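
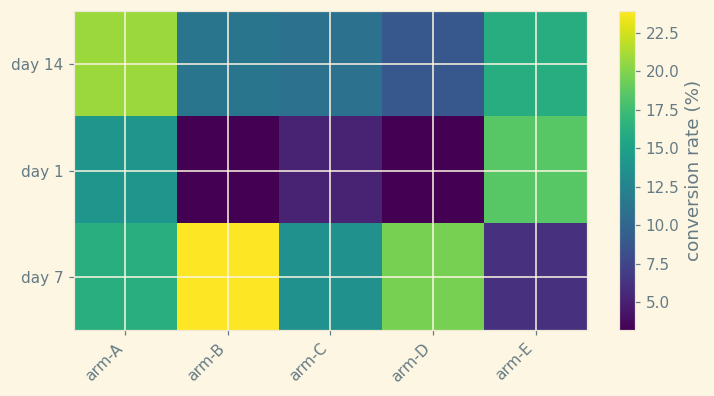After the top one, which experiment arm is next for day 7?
Top 3 for day 7: arm-B ≈ 24, arm-D ≈ 20, arm-A ≈ 16.

arm-D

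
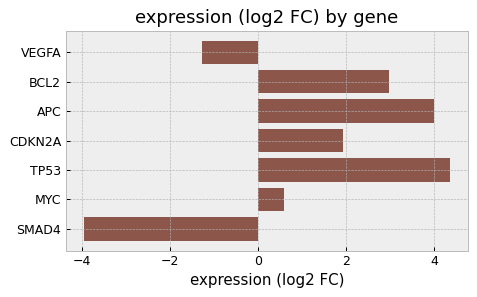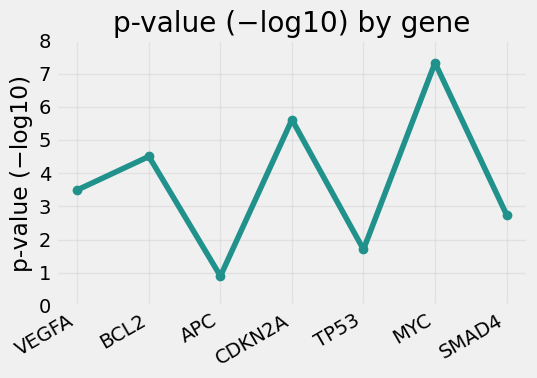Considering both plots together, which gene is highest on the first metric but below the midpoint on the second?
TP53

Chart 2 median p-value (−log10) ≈ 3; below-median genes: APC, TP53, SMAD4. Among those, TP53 has the highest expression (log2 FC) (≈ 4.5).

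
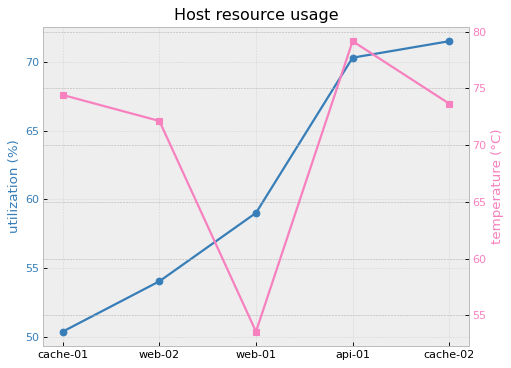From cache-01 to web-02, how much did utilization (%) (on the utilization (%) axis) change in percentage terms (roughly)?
cache-01 ≈ 50, web-02 ≈ 54; (54 − 50) / 50 ≈ +8%.

≈ +8%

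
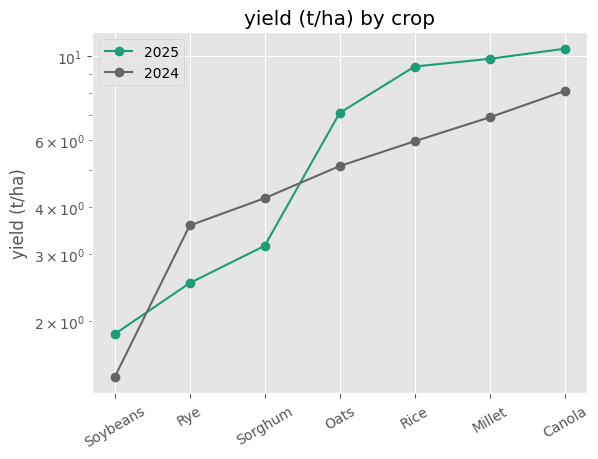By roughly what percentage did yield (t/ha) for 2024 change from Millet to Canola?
Millet ≈ 7, Canola ≈ 8; (8 − 7) / 7 ≈ +14.3%.

≈ +14.3%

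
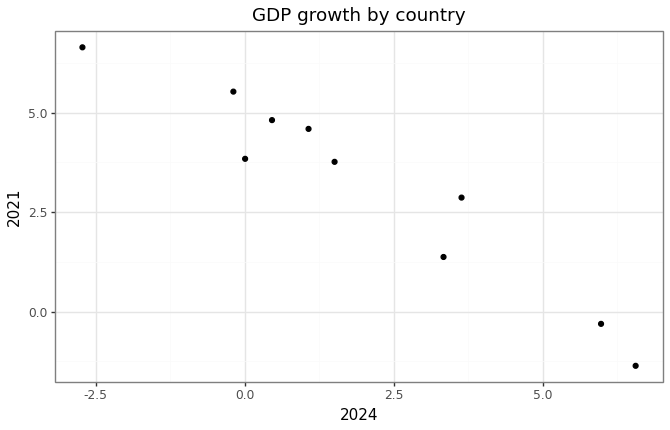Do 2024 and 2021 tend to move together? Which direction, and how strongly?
negative, strong

Points are negatively correlated; strong (|r| ≈ 1.0).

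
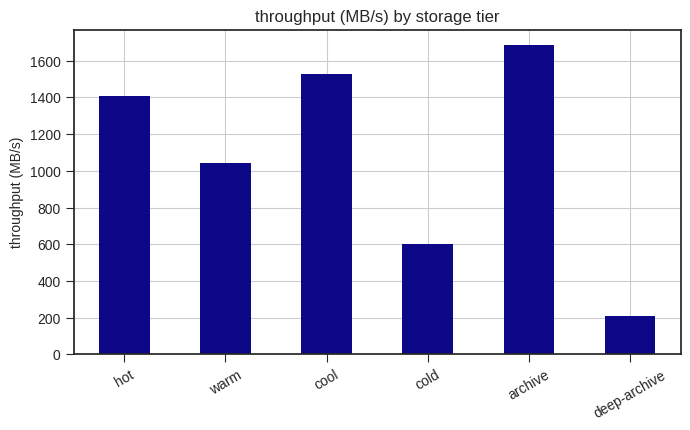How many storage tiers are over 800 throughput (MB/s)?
4

Above 800: hot, warm, cool, archive.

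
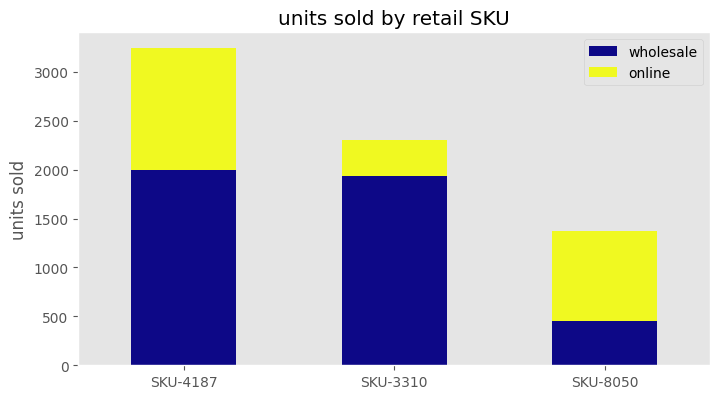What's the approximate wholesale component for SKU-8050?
wholesale top ≈ 500, bottom ≈ 0; segment ≈ 500.

≈ 500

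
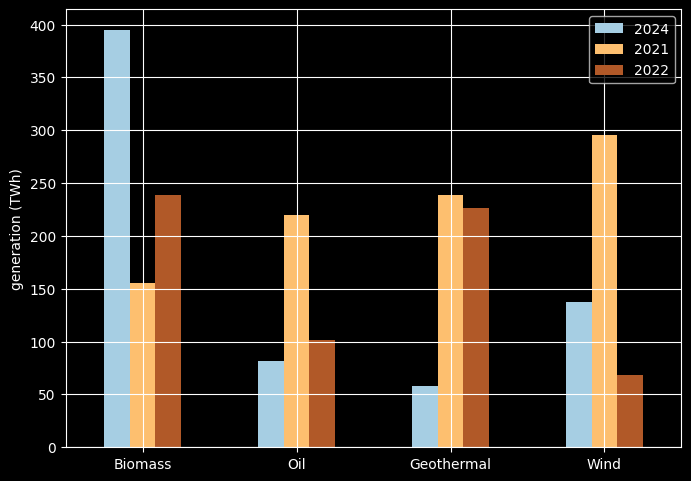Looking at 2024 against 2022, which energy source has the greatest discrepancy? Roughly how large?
Geothermal, ≈ 200 TWh

Geothermal: 2024 ≈ 50, 2022 ≈ 250 → gap ≈ 200. Next-largest (Biomass) is only ≈ 150.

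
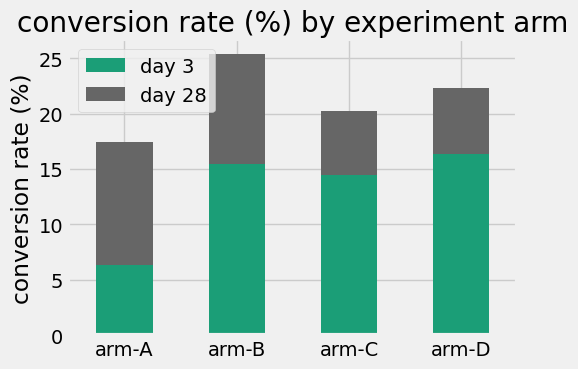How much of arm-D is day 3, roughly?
≈ 15

day 3 top ≈ 15, bottom ≈ 0; segment ≈ 15.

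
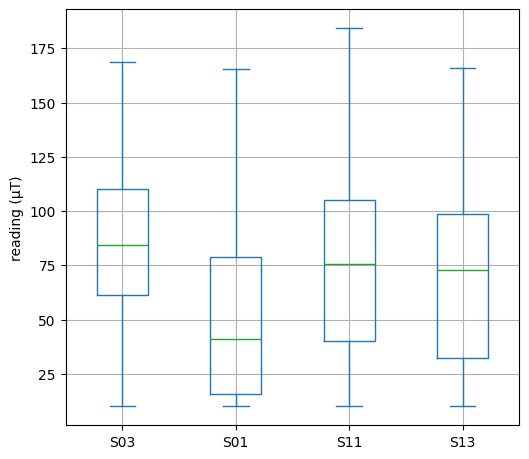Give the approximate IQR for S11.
≈ 65

Q3 ≈ 105, Q1 ≈ 40; IQR ≈ 65.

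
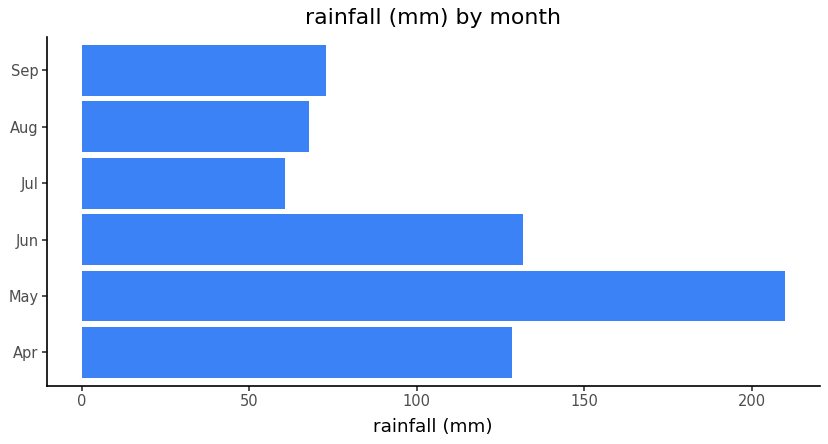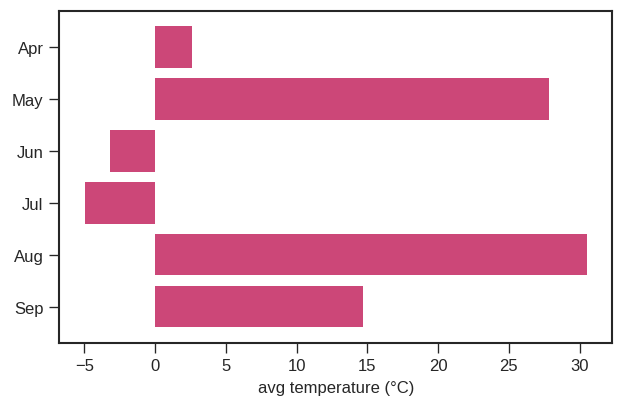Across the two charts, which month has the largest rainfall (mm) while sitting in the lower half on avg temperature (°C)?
Chart 2 median avg temperature (°C) ≈ 10; below-median months: Apr, Jun, Jul. Among those, Jun has the highest rainfall (mm) (≈ 140).

Jun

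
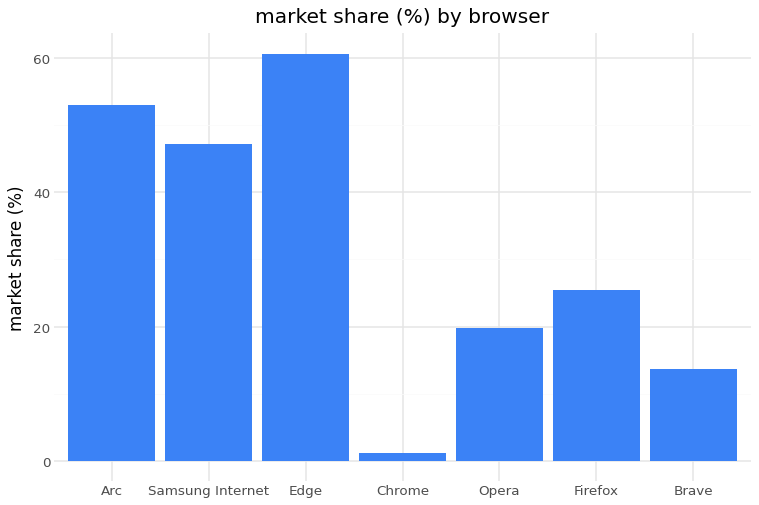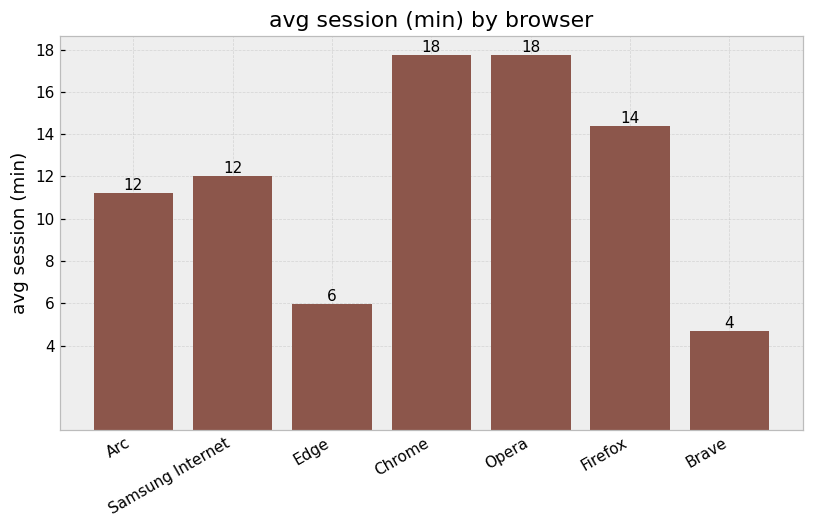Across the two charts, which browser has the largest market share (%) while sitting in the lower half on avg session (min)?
Edge

Chart 2 median avg session (min) ≈ 12; below-median browsers: Arc, Edge, Brave. Among those, Edge has the highest market share (%) (≈ 60).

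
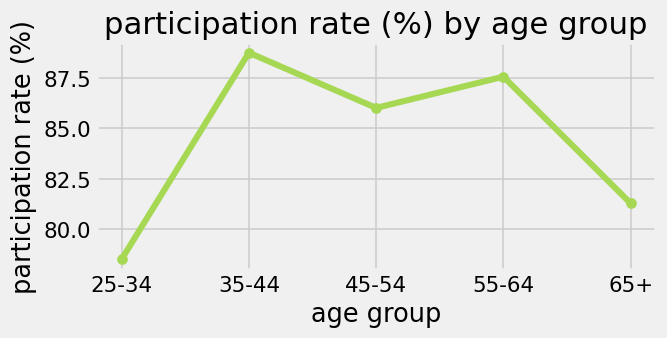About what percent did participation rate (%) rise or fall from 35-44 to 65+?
35-44 ≈ 89, 65+ ≈ 81; (81 − 89) / 89 ≈ -9%.

≈ -9%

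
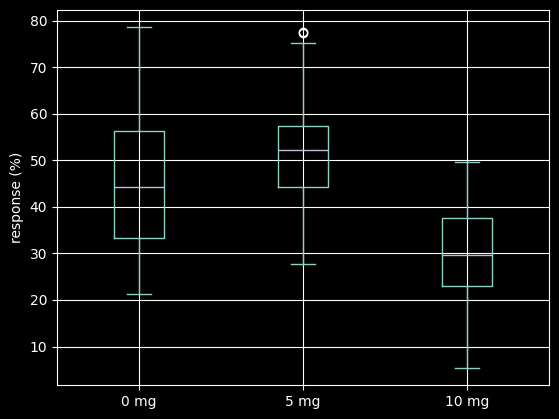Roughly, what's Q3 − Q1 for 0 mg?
≈ 22

Q3 ≈ 56, Q1 ≈ 34; IQR ≈ 22.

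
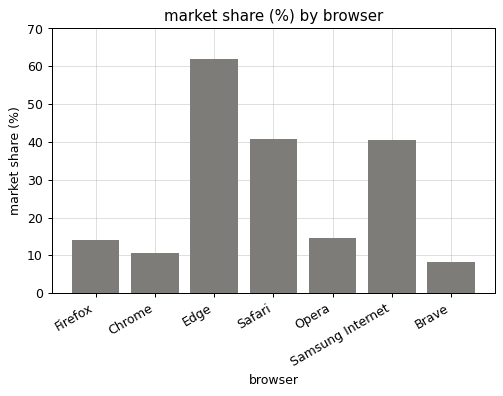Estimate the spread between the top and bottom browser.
Max Edge ≈ 60, min Brave ≈ 10; range ≈ 50.

≈ 50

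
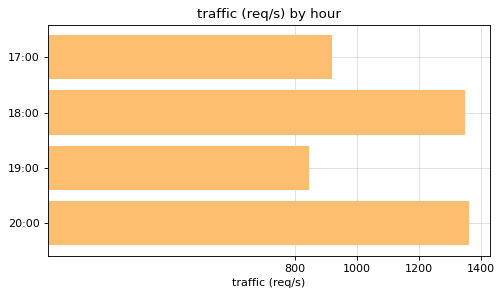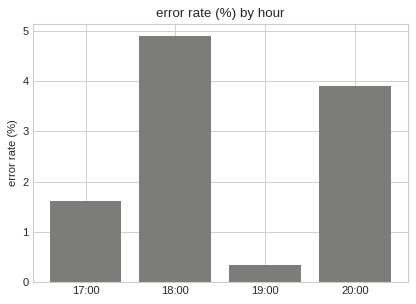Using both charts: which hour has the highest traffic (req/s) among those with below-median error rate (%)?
Chart 2 median error rate (%) ≈ 3; below-median hours: 17:00, 19:00. Among those, 17:00 has the highest traffic (req/s) (≈ 1000).

17:00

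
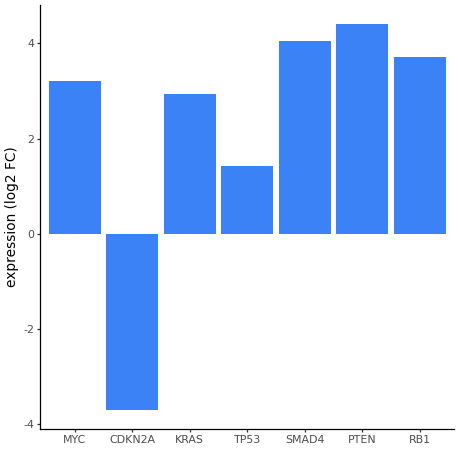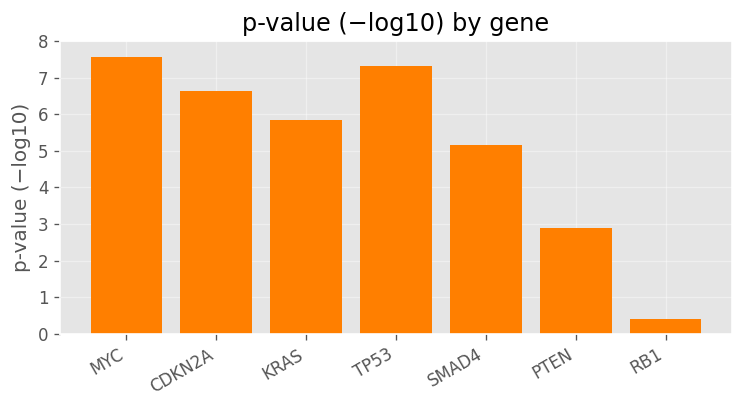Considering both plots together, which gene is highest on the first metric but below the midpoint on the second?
Chart 2 median p-value (−log10) ≈ 6; below-median genes: SMAD4, PTEN, RB1. Among those, PTEN has the highest expression (log2 FC) (≈ 4.5).

PTEN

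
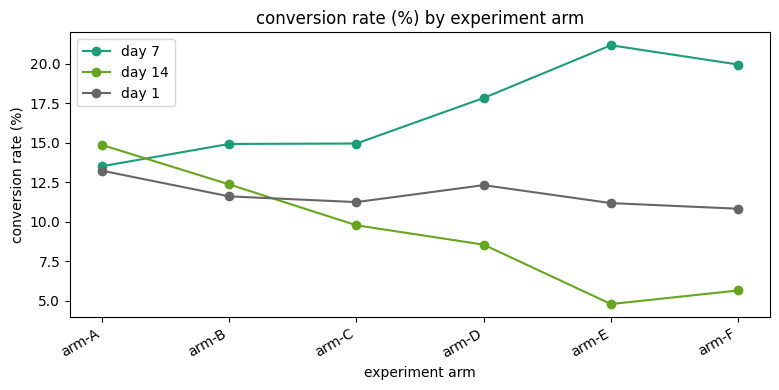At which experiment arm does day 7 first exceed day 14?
arm-B

arm-A: day 7 ≈ 14 vs day 14 ≈ 14 (not yet); arm-B: day 7 ≈ 14 vs day 14 ≈ 12 (first crossover).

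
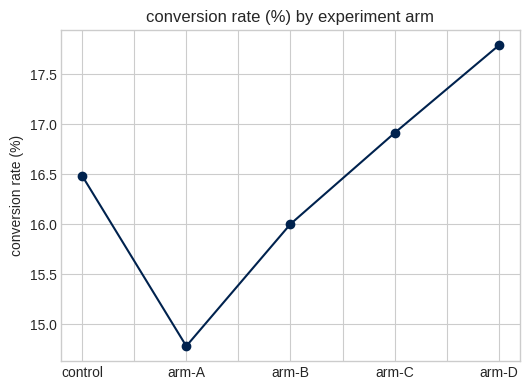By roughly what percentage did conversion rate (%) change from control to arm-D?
control ≈ 16.5, arm-D ≈ 18.0; (18.0 − 16.5) / 16.5 ≈ +9.1%.

≈ +9.1%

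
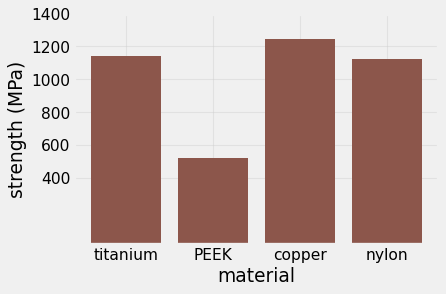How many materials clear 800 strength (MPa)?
3

Above 800: titanium, copper, nylon.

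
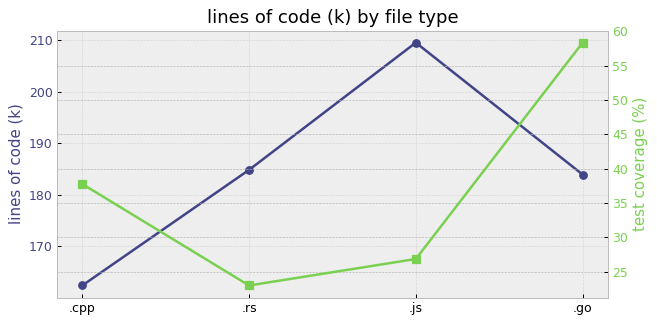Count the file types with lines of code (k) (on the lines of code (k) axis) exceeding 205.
Above 205: .js.

1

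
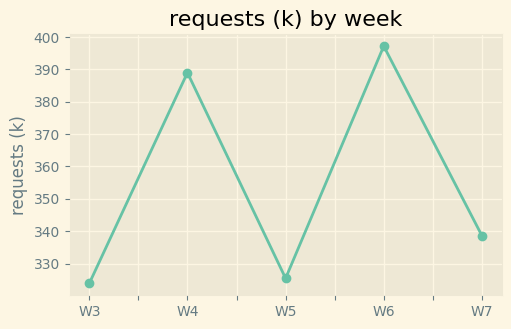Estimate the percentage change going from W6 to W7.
W6 ≈ 400, W7 ≈ 340; (340 − 400) / 400 ≈ -15%.

≈ -15%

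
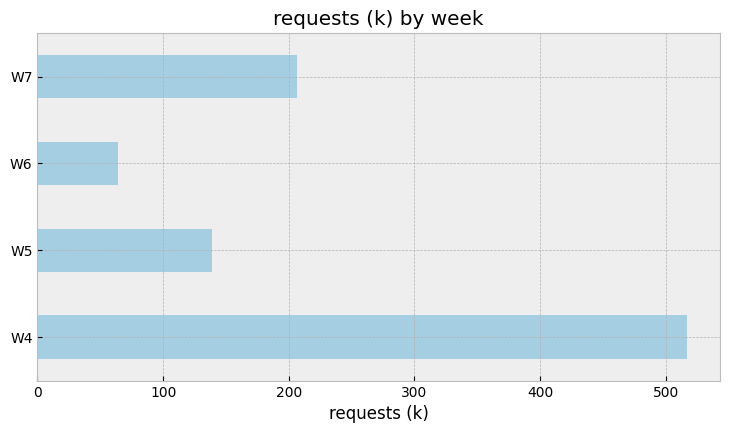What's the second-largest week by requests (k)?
W7

Top 3: W4 ≈ 500, W7 ≈ 200, W5 ≈ 150.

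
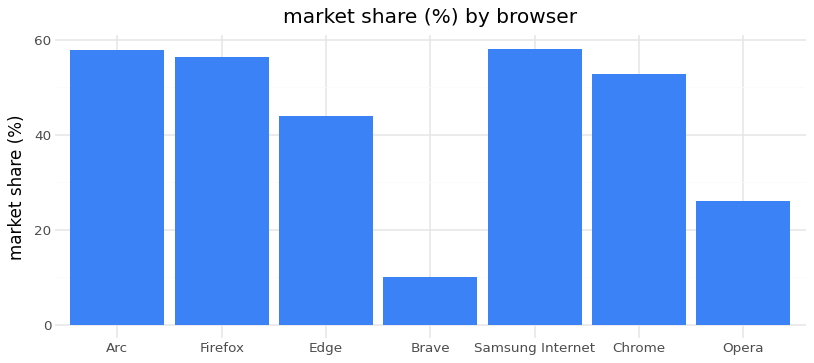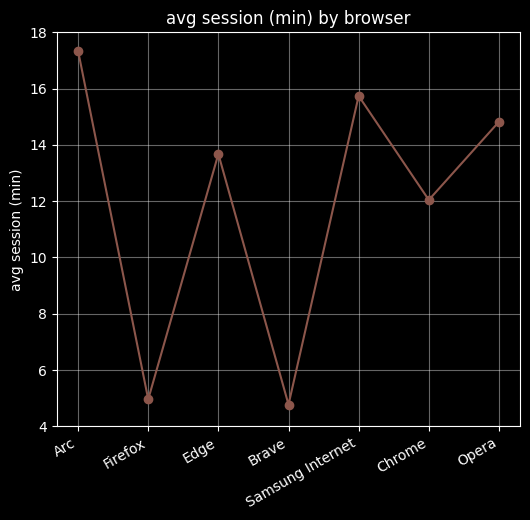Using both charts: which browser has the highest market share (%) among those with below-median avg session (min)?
Firefox

Chart 2 median avg session (min) ≈ 14; below-median browsers: Firefox, Brave, Chrome. Among those, Firefox has the highest market share (%) (≈ 60).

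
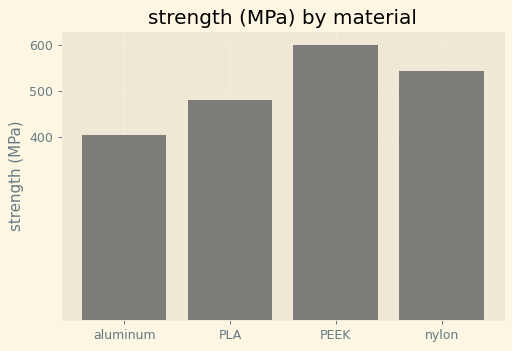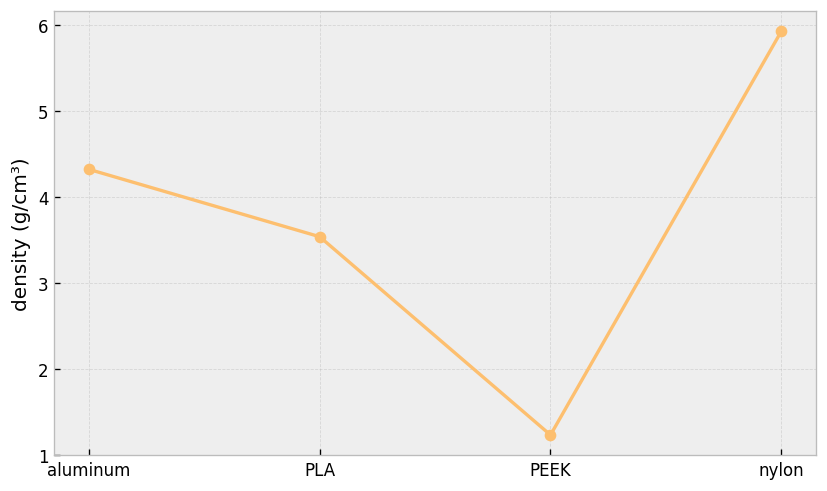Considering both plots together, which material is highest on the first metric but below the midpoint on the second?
Chart 2 median density (g/cm³) ≈ 4; below-median materials: PLA, PEEK. Among those, PEEK has the highest strength (MPa) (≈ 600).

PEEK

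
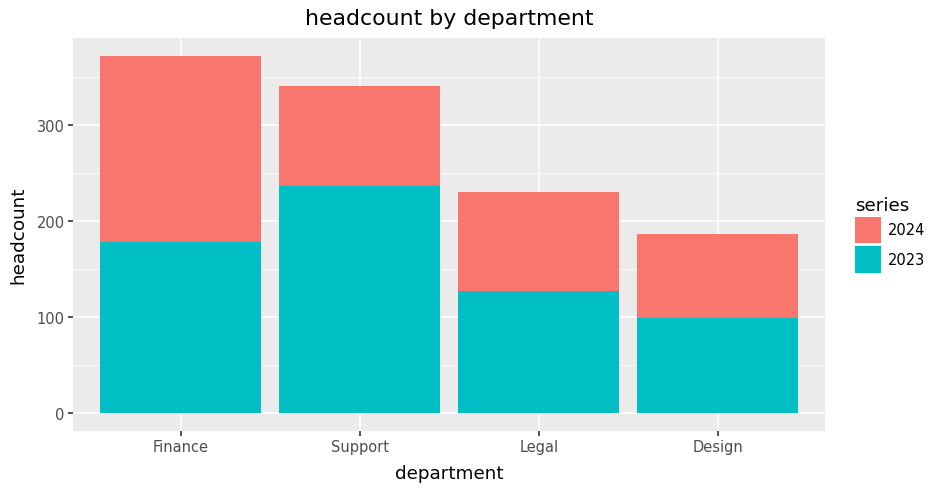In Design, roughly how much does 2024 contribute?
≈ 100

2024 top ≈ 200, bottom ≈ 100; segment ≈ 100.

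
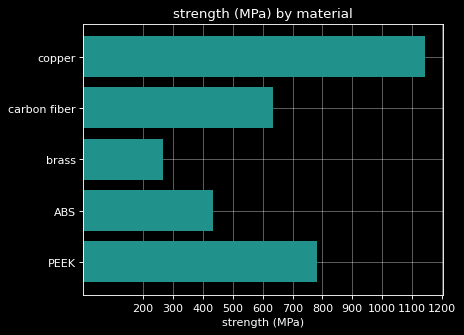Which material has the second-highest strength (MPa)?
PEEK

Top 3: copper ≈ 1100, PEEK ≈ 800, carbon fiber ≈ 600.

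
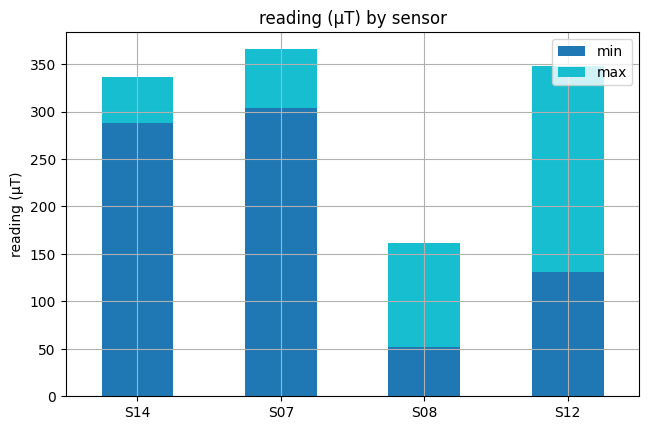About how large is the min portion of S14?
≈ 300

min top ≈ 300, bottom ≈ 0; segment ≈ 300.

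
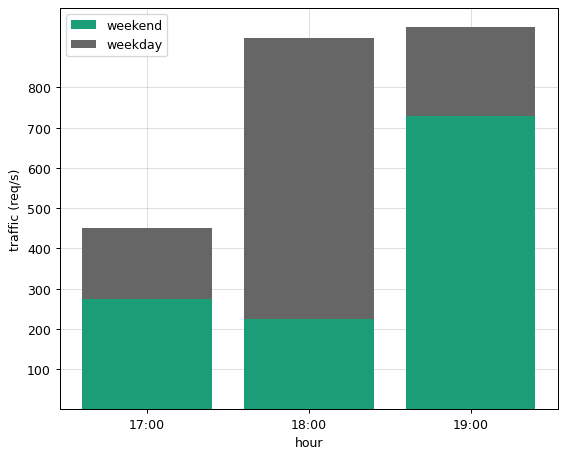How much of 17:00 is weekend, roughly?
≈ 300

weekend top ≈ 300, bottom ≈ 0; segment ≈ 300.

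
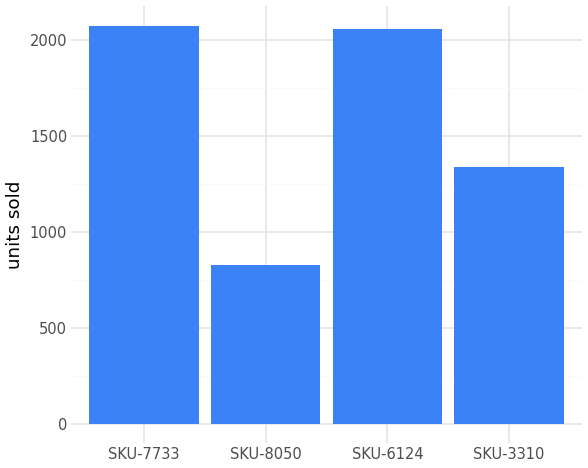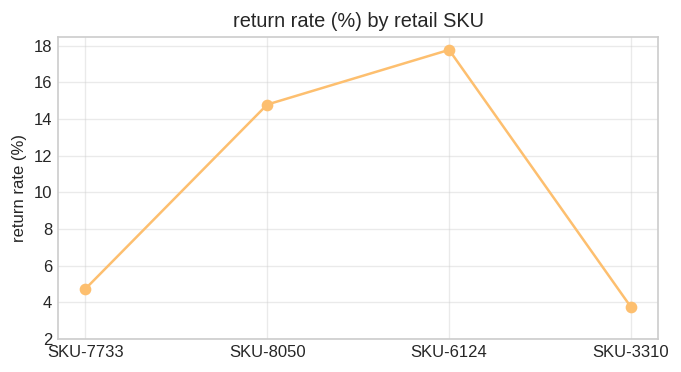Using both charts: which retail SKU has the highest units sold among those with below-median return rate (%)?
SKU-7733

Chart 2 median return rate (%) ≈ 10; below-median retail SKUs: SKU-7733, SKU-3310. Among those, SKU-7733 has the highest units sold (≈ 2000).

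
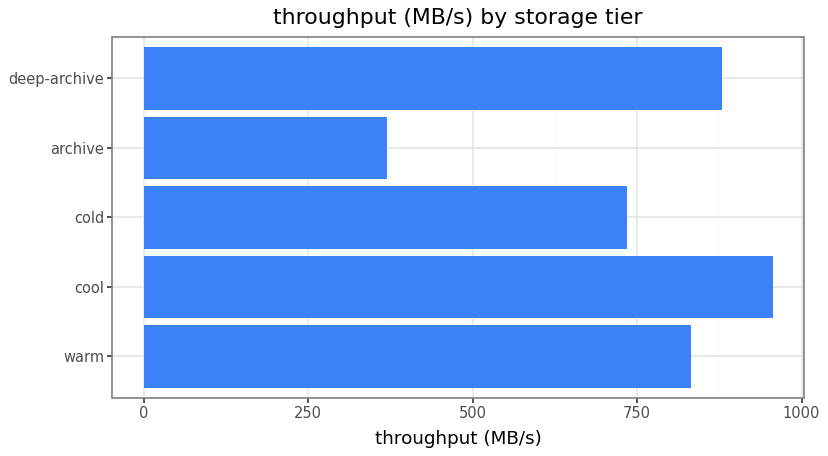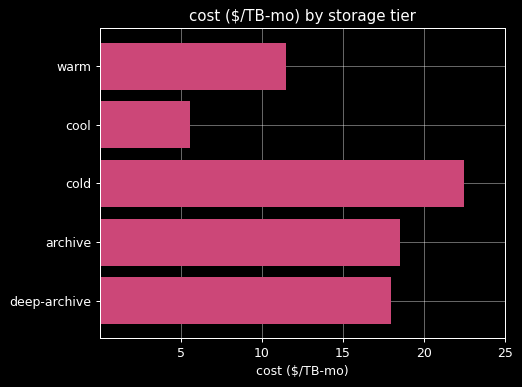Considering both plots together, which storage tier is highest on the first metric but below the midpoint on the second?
cool

Chart 2 median cost ($/TB-mo) ≈ 20; below-median storage tiers: warm, cool. Among those, cool has the highest throughput (MB/s) (≈ 1000).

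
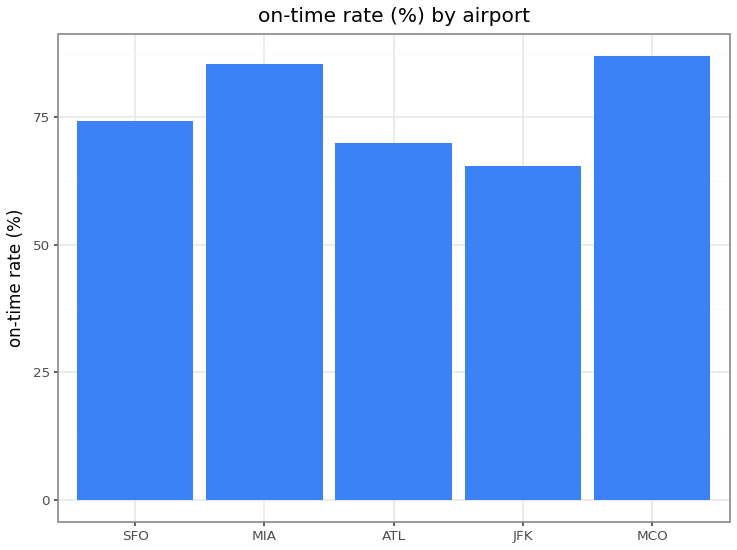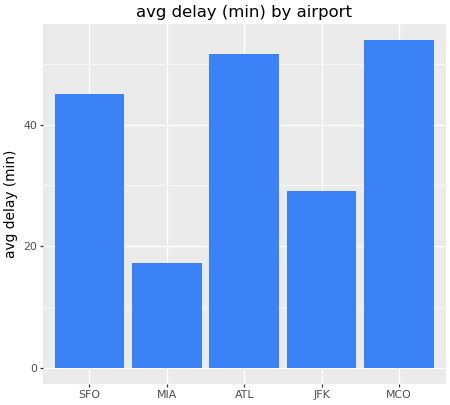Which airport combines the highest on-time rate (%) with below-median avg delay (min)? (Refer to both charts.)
Chart 2 median avg delay (min) ≈ 45; below-median airports: MIA, JFK. Among those, MIA has the highest on-time rate (%) (≈ 90).

MIA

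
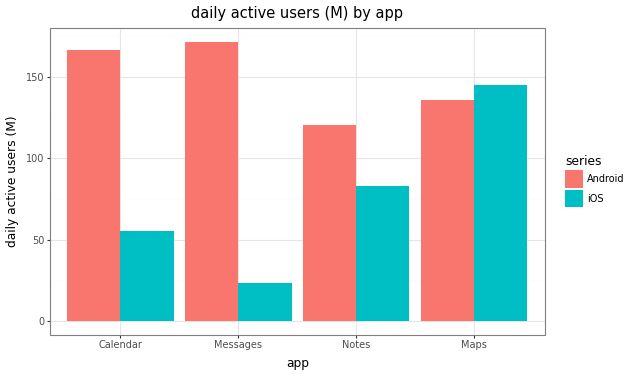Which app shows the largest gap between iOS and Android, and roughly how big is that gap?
Messages: iOS ≈ 20, Android ≈ 180 → gap ≈ 160. Next-largest (Calendar) is only ≈ 100.

Messages, ≈ 160 M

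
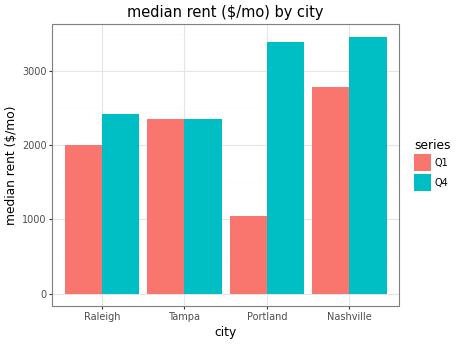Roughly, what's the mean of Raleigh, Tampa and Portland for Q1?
(2000 + 2500 + 1000) / 3 ≈ 1833.

≈ 1833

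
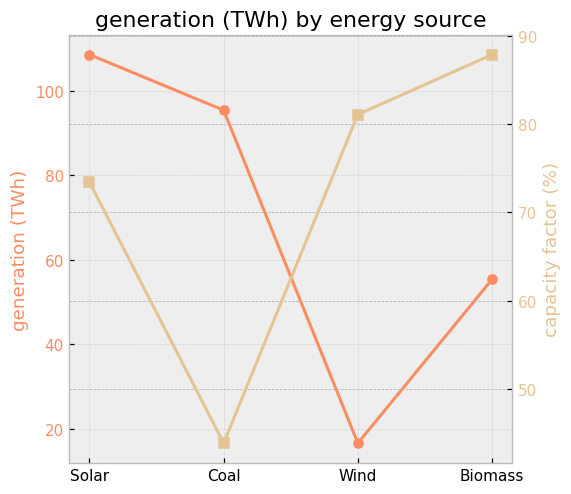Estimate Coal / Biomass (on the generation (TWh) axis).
Coal ≈ 100, Biomass ≈ 60; 100/60 ≈ 1.67.

≈ 1.67×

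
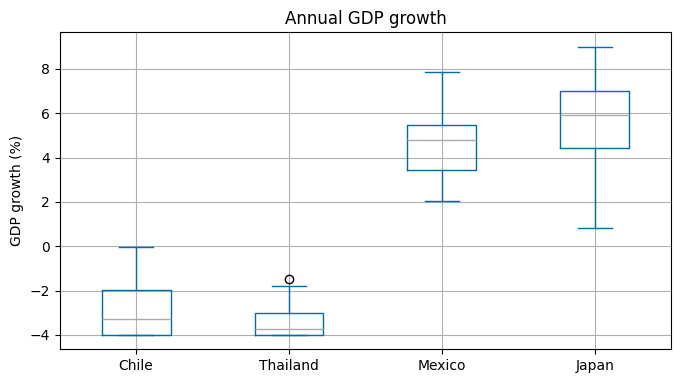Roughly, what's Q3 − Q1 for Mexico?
Q3 ≈ 5, Q1 ≈ 3; IQR ≈ 2.

≈ 2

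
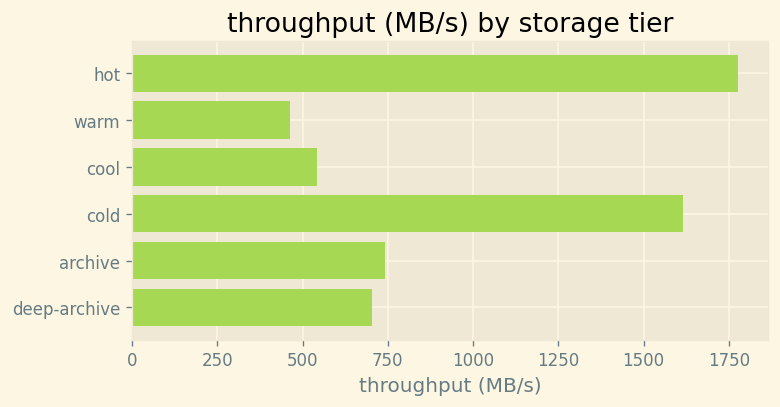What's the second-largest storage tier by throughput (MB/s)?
Top 3: hot ≈ 1800, cold ≈ 1600, archive ≈ 800.

cold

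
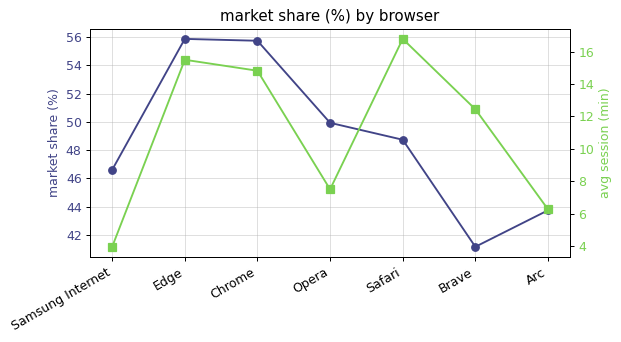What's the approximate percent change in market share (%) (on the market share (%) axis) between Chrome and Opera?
≈ -10.7%

Chrome ≈ 56, Opera ≈ 50; (50 − 56) / 56 ≈ -10.7%.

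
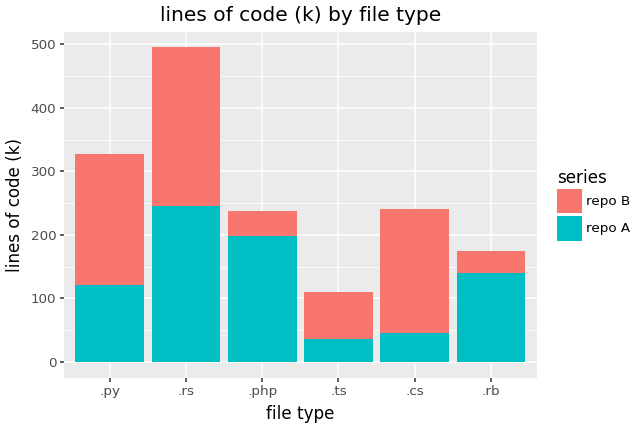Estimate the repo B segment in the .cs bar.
≈ 200

repo B top ≈ 250, bottom ≈ 50; segment ≈ 200.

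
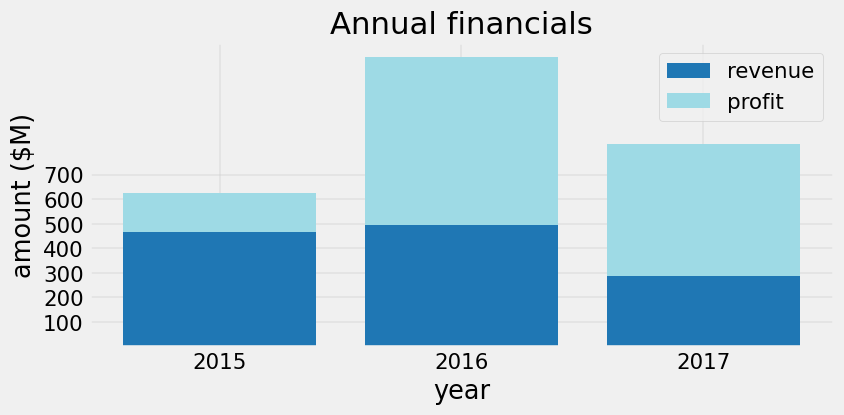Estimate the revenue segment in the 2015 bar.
revenue top ≈ 500, bottom ≈ 0; segment ≈ 500.

≈ 500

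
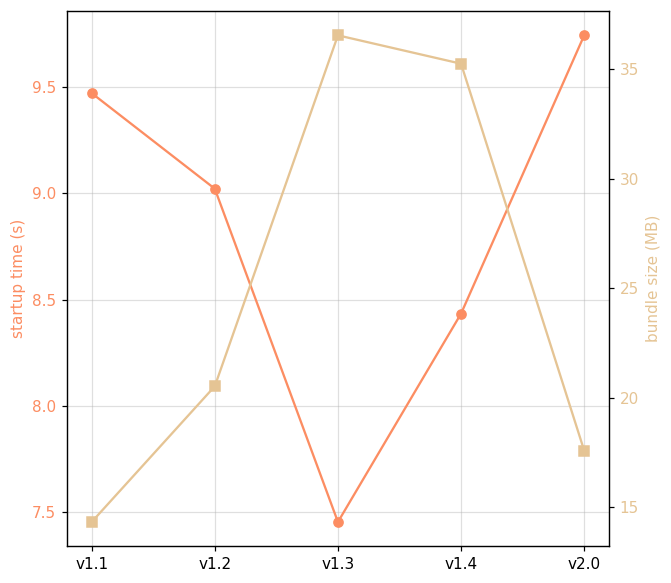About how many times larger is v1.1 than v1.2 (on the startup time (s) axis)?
v1.1 ≈ 9.4, v1.2 ≈ 9.0; 9.4/9.0 ≈ 1.04.

≈ 1.04×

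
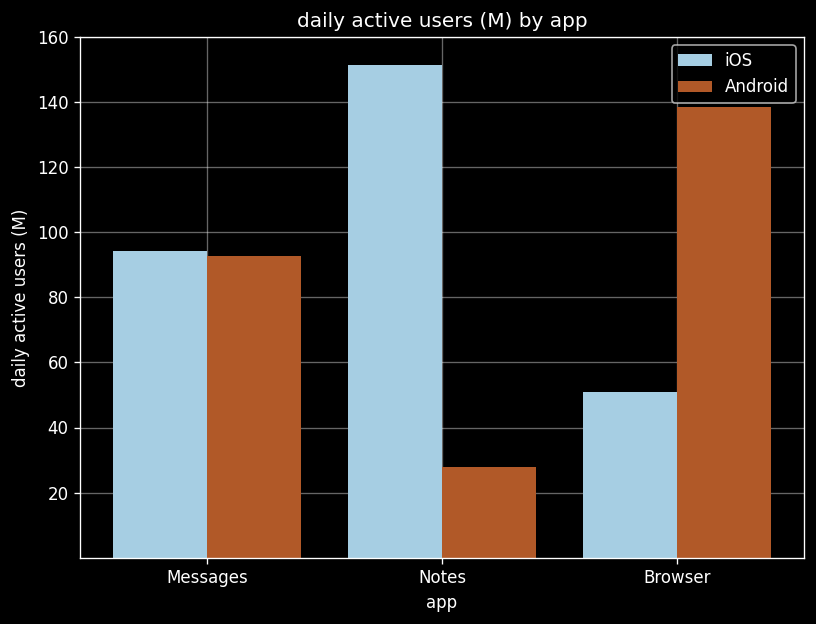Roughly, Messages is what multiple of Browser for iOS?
Messages ≈ 100, Browser ≈ 60; 100/60 ≈ 1.67.

≈ 1.67×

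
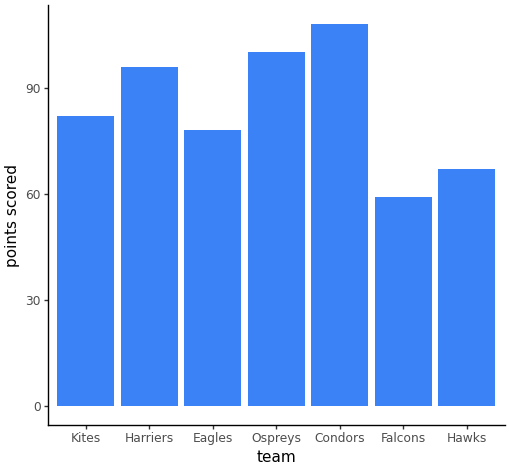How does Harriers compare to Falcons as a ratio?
Harriers ≈ 100, Falcons ≈ 60; 100/60 ≈ 1.67.

≈ 1.67×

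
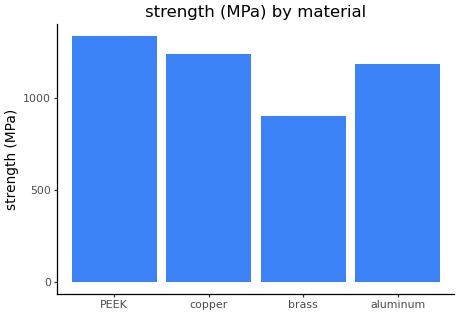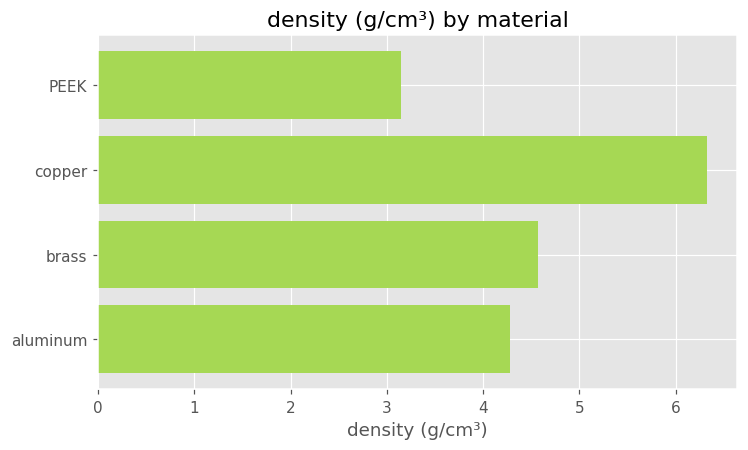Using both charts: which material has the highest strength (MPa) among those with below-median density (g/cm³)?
Chart 2 median density (g/cm³) ≈ 4; below-median materials: PEEK, aluminum. Among those, PEEK has the highest strength (MPa) (≈ 1400).

PEEK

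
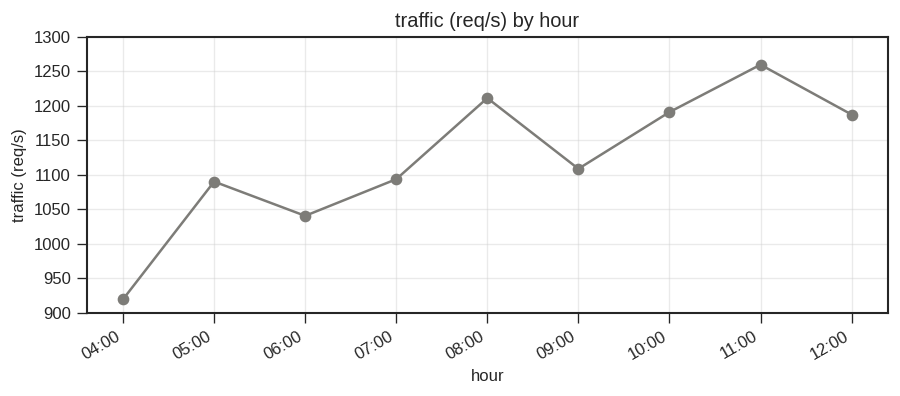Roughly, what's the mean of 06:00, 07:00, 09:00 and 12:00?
(1050 + 1100 + 1100 + 1200) / 4 ≈ 1112.

≈ 1112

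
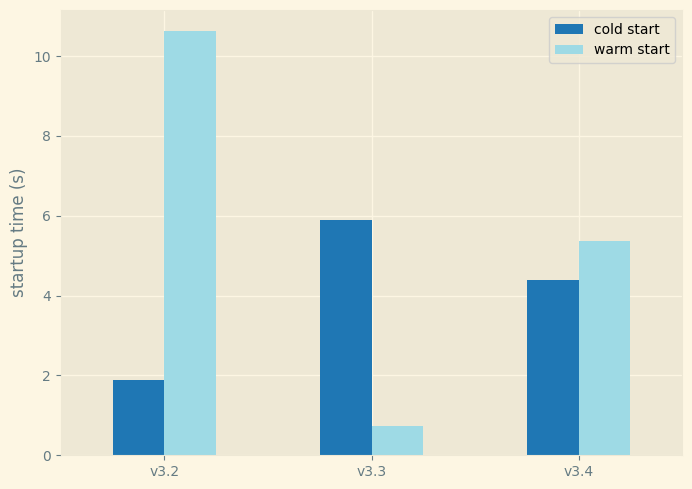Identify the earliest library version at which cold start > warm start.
v3.3

v3.2: cold start ≈ 2 vs warm start ≈ 11 (not yet); v3.3: cold start ≈ 6 vs warm start ≈ 1 (first crossover).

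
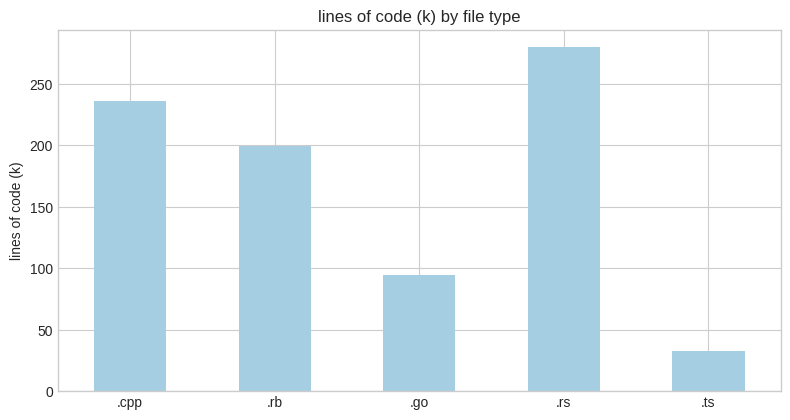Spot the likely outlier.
.ts ≈ 25; the rest sit between ≈ 100 and ≈ 275.

.ts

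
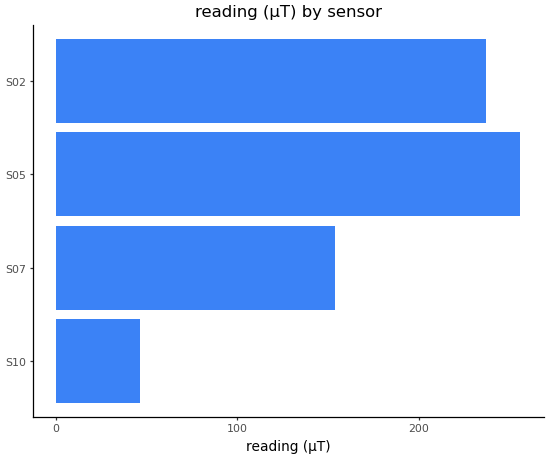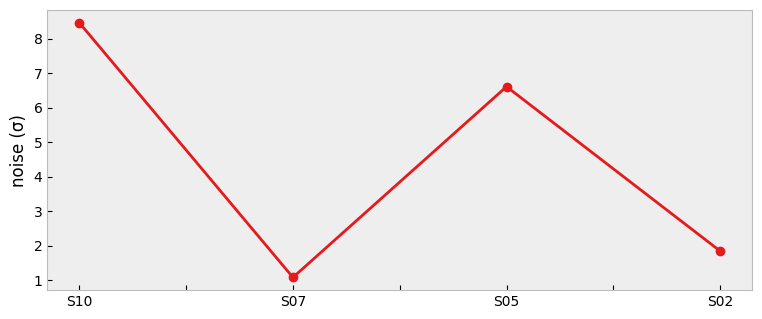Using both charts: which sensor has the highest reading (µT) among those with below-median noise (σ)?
Chart 2 median noise (σ) ≈ 4; below-median sensors: S07, S02. Among those, S02 has the highest reading (µT) (≈ 225).

S02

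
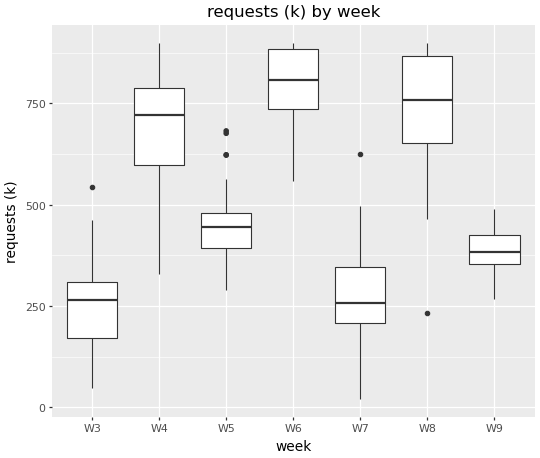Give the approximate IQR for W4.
≈ 200

Q3 ≈ 800, Q1 ≈ 600; IQR ≈ 200.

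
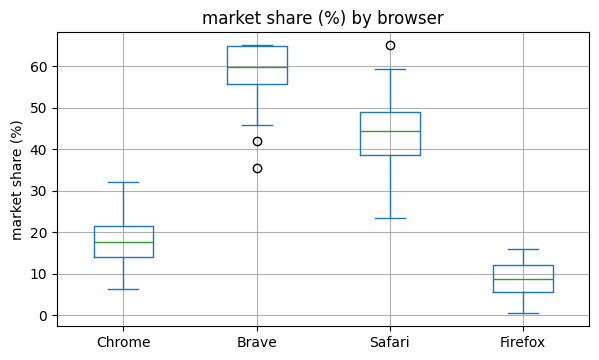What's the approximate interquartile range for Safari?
≈ 10

Q3 ≈ 50, Q1 ≈ 40; IQR ≈ 10.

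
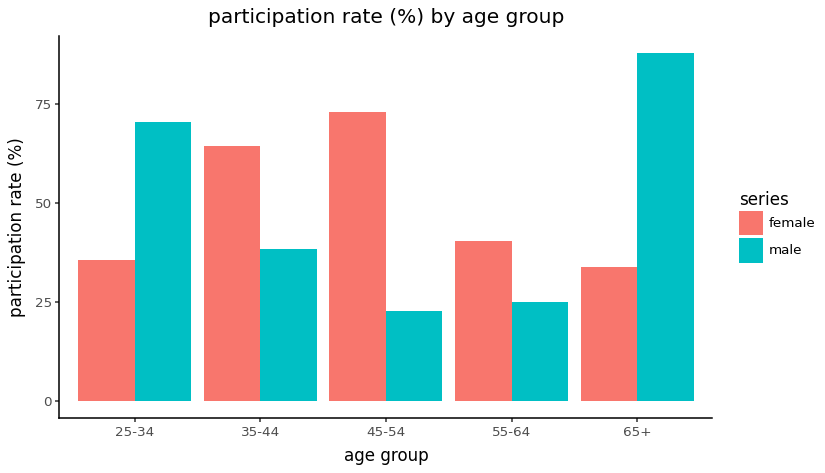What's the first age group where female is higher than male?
25-34: female ≈ 40 vs male ≈ 70 (not yet); 35-44: female ≈ 60 vs male ≈ 40 (first crossover).

35-44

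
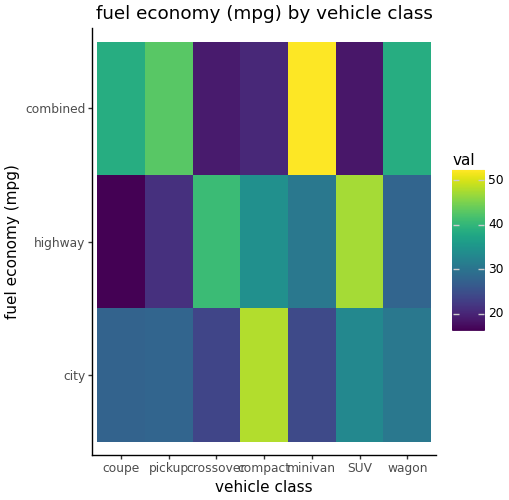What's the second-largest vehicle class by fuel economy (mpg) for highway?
crossover

Top 3 for highway: SUV ≈ 50, crossover ≈ 40, compact ≈ 35.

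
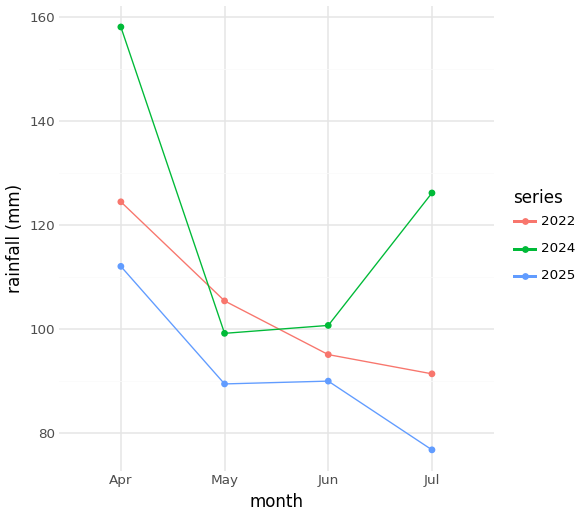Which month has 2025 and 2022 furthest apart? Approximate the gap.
May: 2025 ≈ 90, 2022 ≈ 110 → gap ≈ 20. Next-largest (Jul) is only ≈ 10.

May, ≈ 20 mm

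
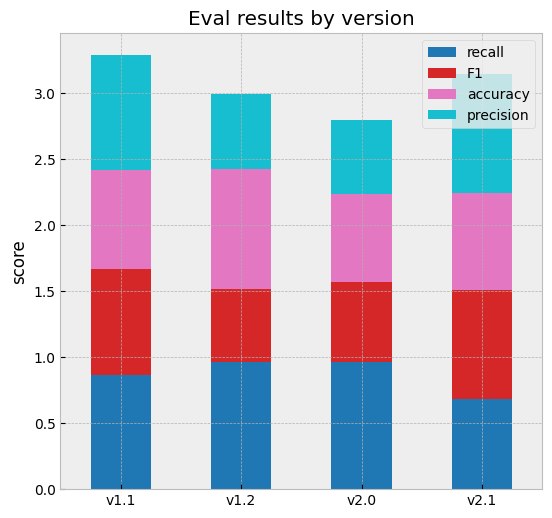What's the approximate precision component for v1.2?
≈ 0.5

precision top ≈ 3.0, bottom ≈ 2.5; segment ≈ 0.5.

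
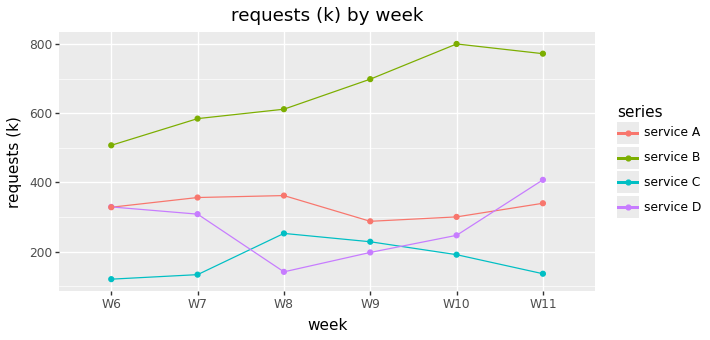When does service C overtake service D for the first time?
W8

W7: service C ≈ 100 vs service D ≈ 300 (not yet); W8: service C ≈ 300 vs service D ≈ 100 (first crossover).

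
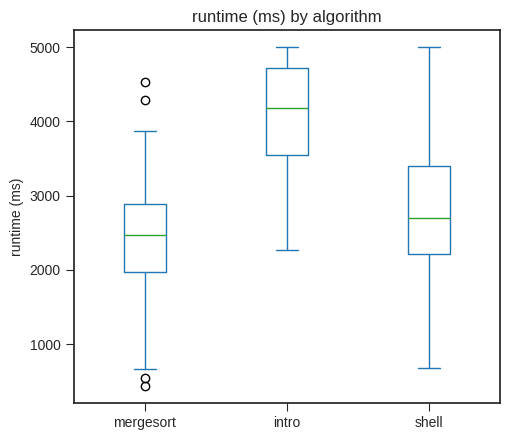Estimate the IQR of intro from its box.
≈ 1200

Q3 ≈ 4800, Q1 ≈ 3600; IQR ≈ 1200.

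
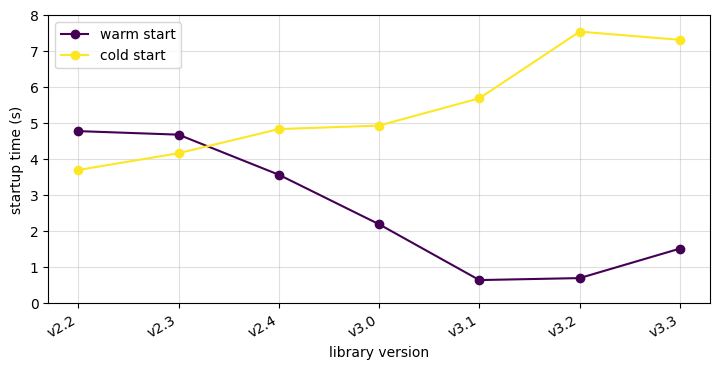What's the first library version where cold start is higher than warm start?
v2.4

v2.3: cold start ≈ 4 vs warm start ≈ 5 (not yet); v2.4: cold start ≈ 5 vs warm start ≈ 4 (first crossover).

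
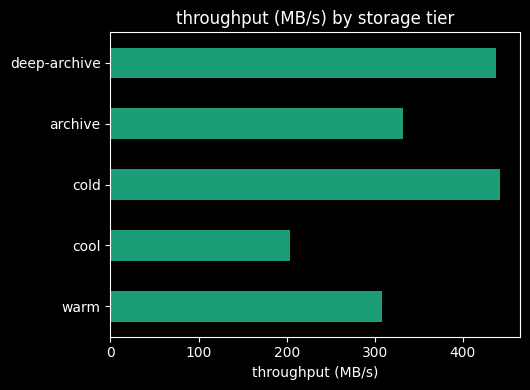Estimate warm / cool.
warm ≈ 300, cool ≈ 200; 300/200 ≈ 1.5.

≈ 1.5×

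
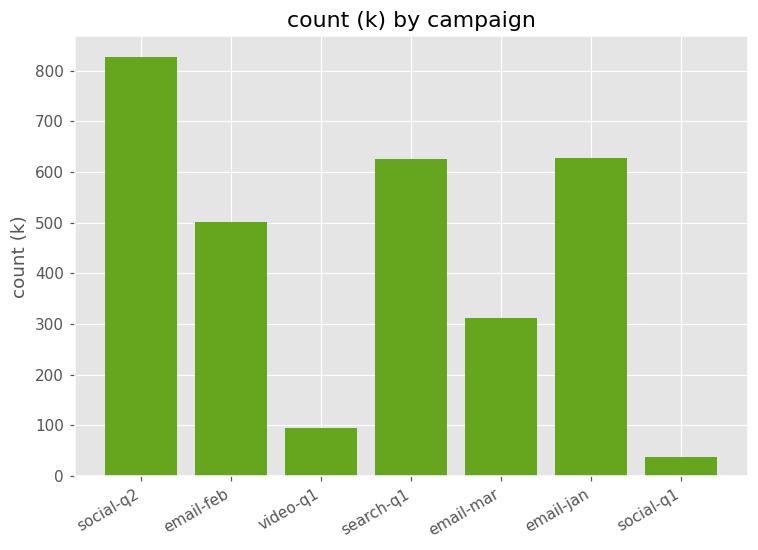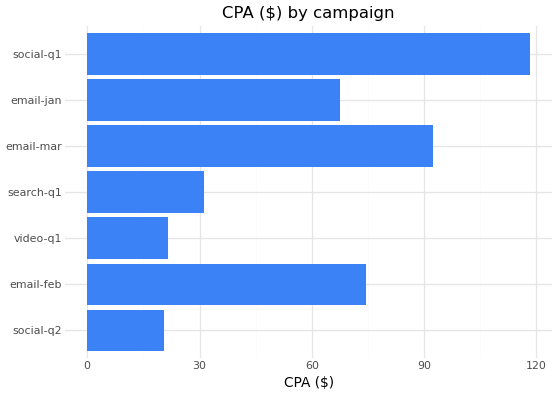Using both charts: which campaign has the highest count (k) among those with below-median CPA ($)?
social-q2

Chart 2 median CPA ($) ≈ 60; below-median campaigns: social-q2, video-q1, search-q1. Among those, social-q2 has the highest count (k) (≈ 800).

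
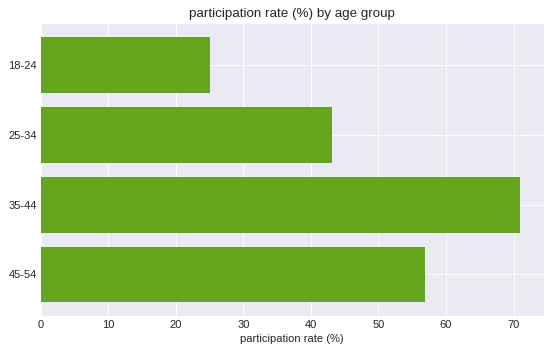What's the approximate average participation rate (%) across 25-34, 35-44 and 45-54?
(40 + 70 + 60) / 3 ≈ 57.

≈ 57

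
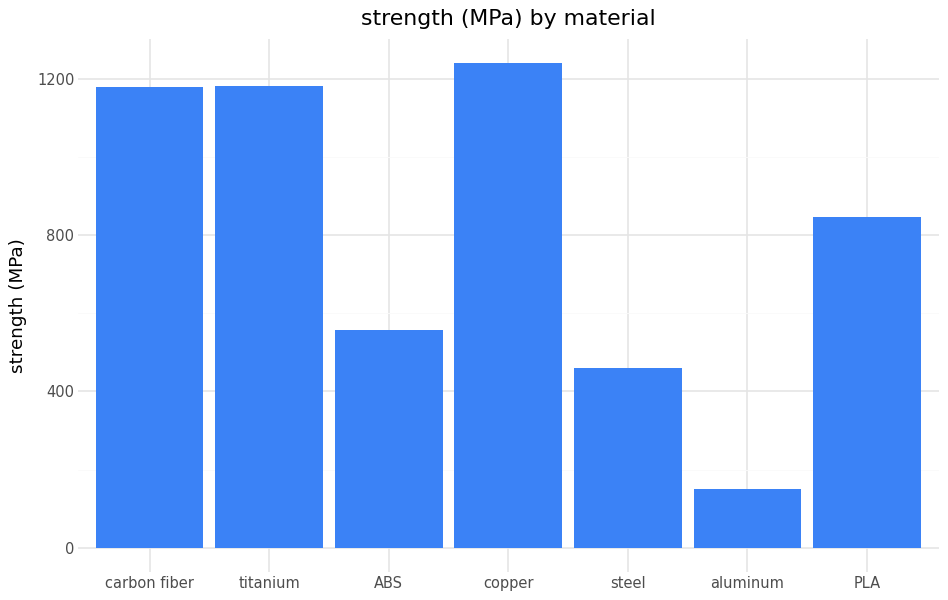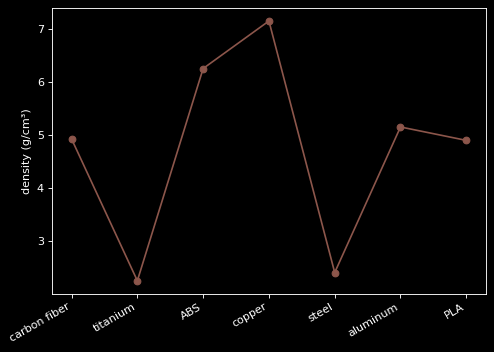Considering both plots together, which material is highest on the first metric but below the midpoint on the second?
Chart 2 median density (g/cm³) ≈ 5; below-median materials: titanium, steel, PLA. Among those, titanium has the highest strength (MPa) (≈ 1200).

titanium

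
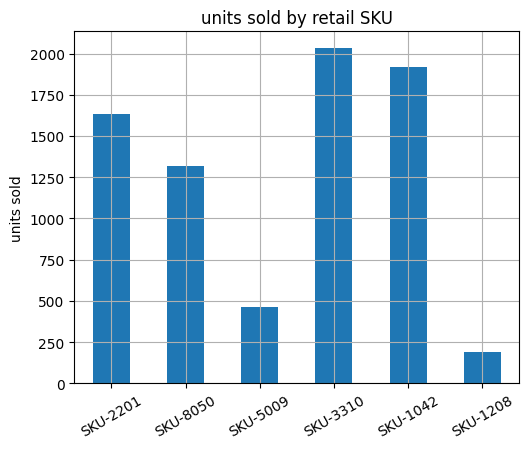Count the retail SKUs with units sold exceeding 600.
4

Above 600: SKU-2201, SKU-8050, SKU-3310, SKU-1042.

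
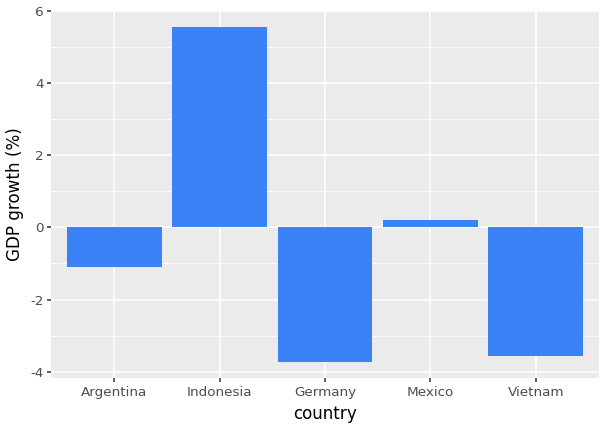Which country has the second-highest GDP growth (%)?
Mexico

Top 3: Indonesia ≈ 6, Mexico ≈ 0, Argentina ≈ -1.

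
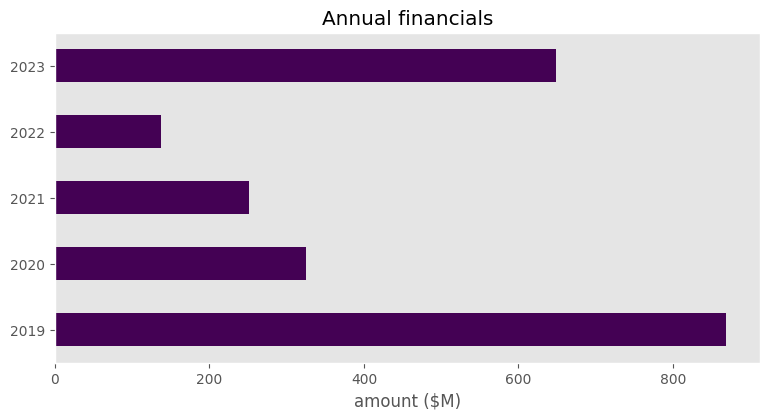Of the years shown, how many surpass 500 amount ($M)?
2

Above 500: 2019, 2023.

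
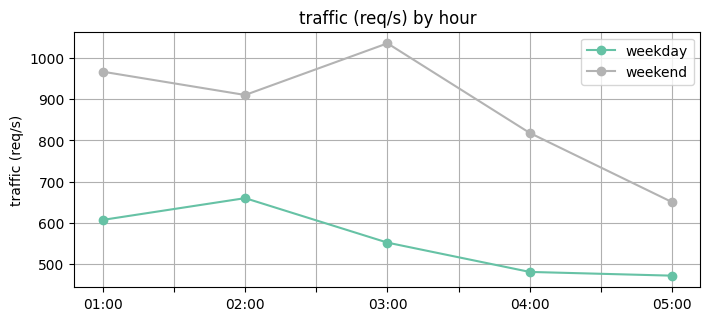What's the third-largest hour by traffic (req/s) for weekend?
Top 4 for weekend: 03:00 ≈ 1050, 01:00 ≈ 950, 02:00 ≈ 900, 04:00 ≈ 800.

02:00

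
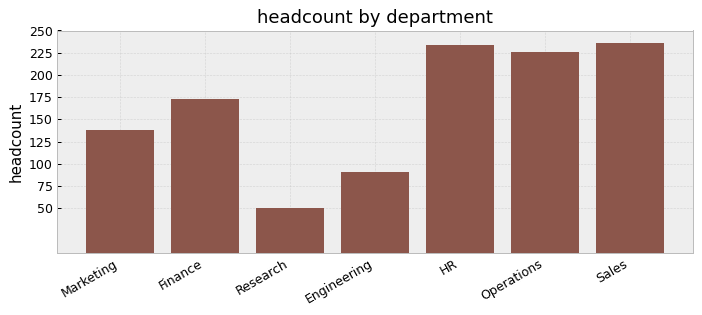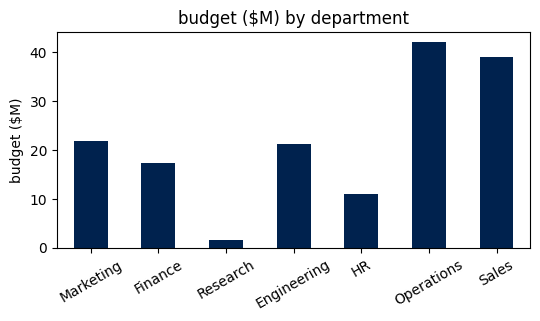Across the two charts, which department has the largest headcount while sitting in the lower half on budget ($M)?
HR

Chart 2 median budget ($M) ≈ 20; below-median departments: Finance, Research, HR. Among those, HR has the highest headcount (≈ 225).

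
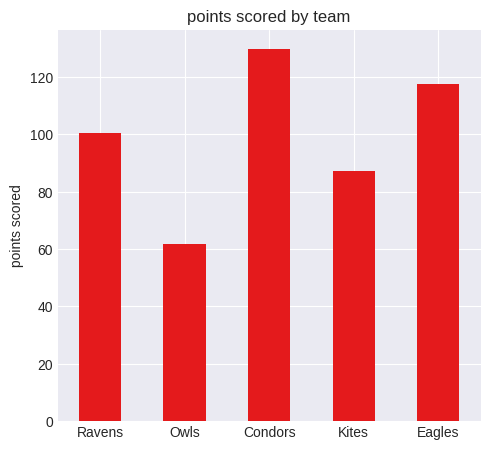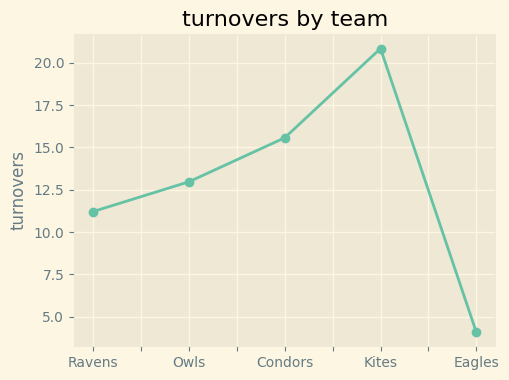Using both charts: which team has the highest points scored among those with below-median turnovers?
Eagles

Chart 2 median turnovers ≈ 12; below-median teams: Ravens, Eagles. Among those, Eagles has the highest points scored (≈ 120).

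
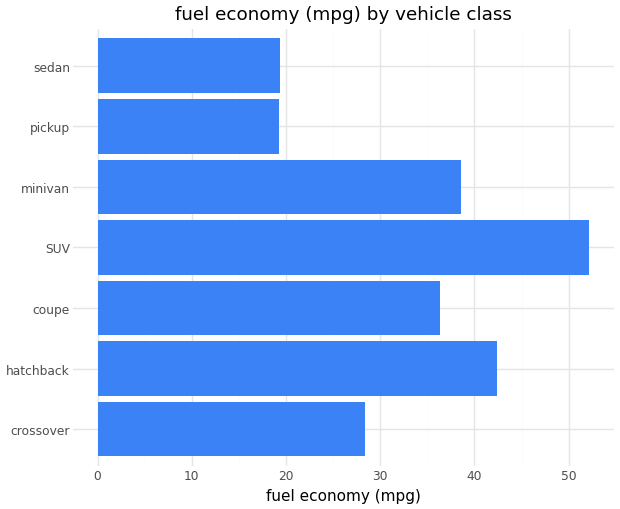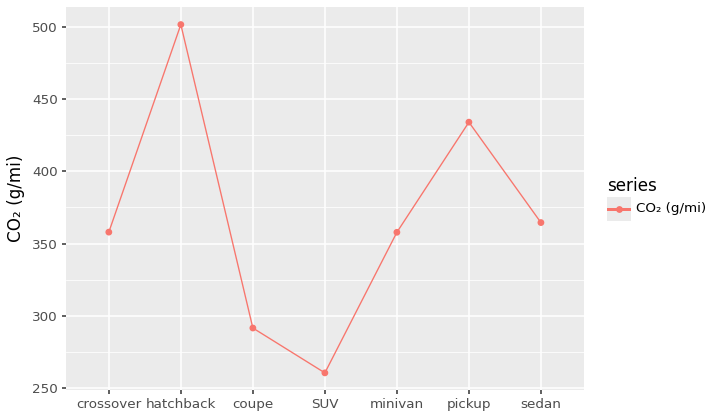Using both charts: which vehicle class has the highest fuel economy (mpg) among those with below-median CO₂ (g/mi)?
Chart 2 median CO₂ (g/mi) ≈ 350; below-median vehicle classes: coupe, SUV, minivan. Among those, SUV has the highest fuel economy (mpg) (≈ 50).

SUV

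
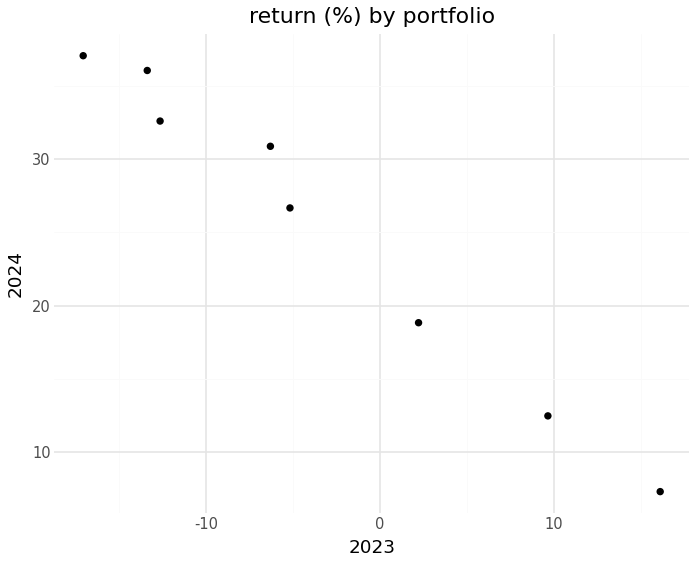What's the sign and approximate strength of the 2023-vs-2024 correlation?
Points are negatively correlated; strong (|r| ≈ 1.0).

negative, strong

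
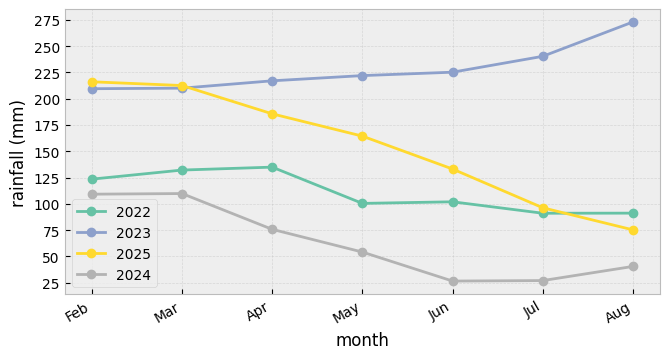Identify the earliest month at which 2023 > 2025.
Mar: 2023 ≈ 200 vs 2025 ≈ 225 (not yet); Apr: 2023 ≈ 225 vs 2025 ≈ 175 (first crossover).

Apr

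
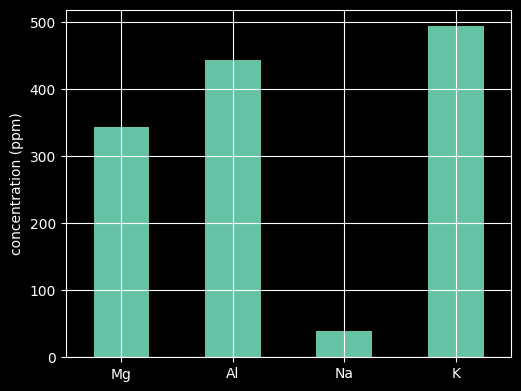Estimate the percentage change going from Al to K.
≈ +11.1%

Al ≈ 450, K ≈ 500; (500 − 450) / 450 ≈ +11.1%.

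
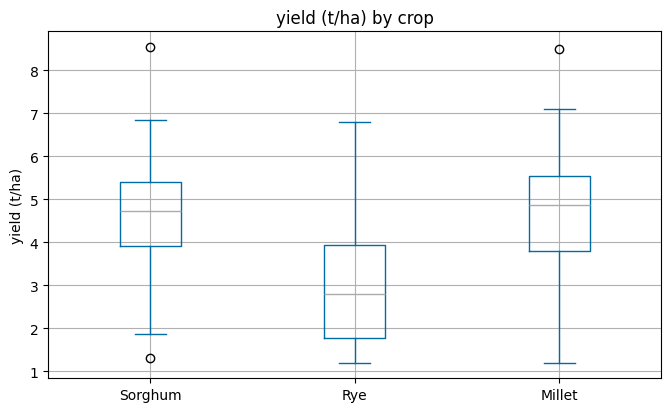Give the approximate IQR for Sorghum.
≈ 1.5

Q3 ≈ 5.5, Q1 ≈ 4.0; IQR ≈ 1.5.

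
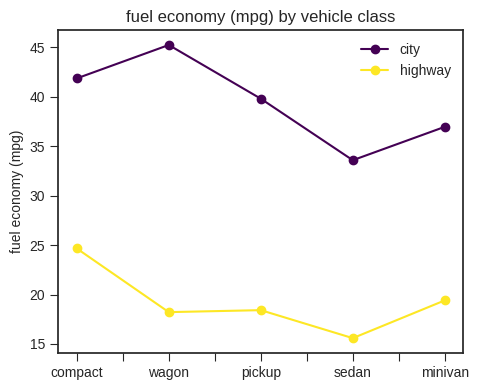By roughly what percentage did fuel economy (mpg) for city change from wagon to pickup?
≈ -11.1%

wagon ≈ 45, pickup ≈ 40; (40 − 45) / 45 ≈ -11.1%.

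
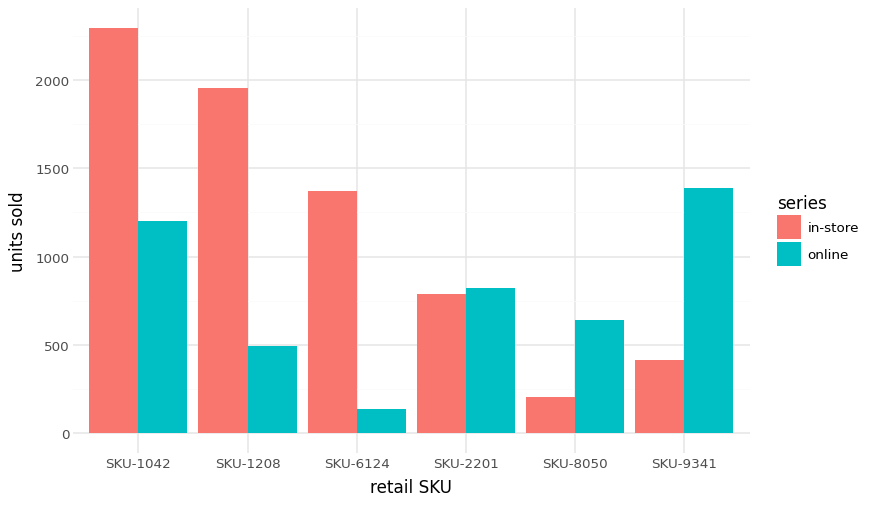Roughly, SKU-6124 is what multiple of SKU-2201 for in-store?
≈ 1.75×

SKU-6124 ≈ 1400, SKU-2201 ≈ 800; 1400/800 ≈ 1.75.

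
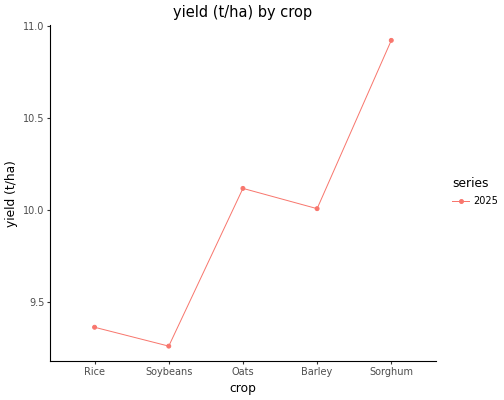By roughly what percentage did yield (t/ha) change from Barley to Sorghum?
Barley ≈ 10.0, Sorghum ≈ 11.0; (11.0 − 10.0) / 10.0 ≈ +10%.

≈ +10%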